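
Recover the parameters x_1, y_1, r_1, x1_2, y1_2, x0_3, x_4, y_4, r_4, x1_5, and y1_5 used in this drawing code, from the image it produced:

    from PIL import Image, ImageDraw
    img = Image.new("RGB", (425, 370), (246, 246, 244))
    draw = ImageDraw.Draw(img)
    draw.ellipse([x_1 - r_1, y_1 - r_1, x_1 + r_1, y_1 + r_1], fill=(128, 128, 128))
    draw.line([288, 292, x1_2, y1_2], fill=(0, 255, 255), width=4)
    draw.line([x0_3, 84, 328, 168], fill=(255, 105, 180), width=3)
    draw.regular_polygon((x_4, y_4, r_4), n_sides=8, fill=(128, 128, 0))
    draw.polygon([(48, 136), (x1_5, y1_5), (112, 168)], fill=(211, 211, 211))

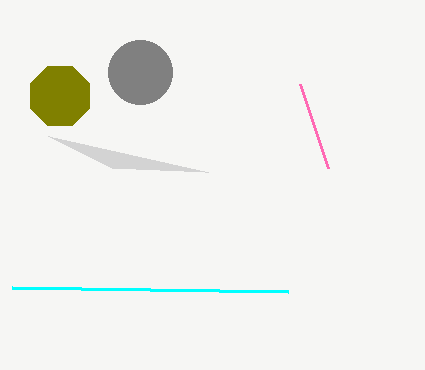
x_1 = 140, y_1 = 72, r_1 = 32, x1_2 = 12, y1_2 = 288, x0_3 = 300, x_4 = 60, y_4 = 96, r_4 = 32, x1_5 = 208, y1_5 = 172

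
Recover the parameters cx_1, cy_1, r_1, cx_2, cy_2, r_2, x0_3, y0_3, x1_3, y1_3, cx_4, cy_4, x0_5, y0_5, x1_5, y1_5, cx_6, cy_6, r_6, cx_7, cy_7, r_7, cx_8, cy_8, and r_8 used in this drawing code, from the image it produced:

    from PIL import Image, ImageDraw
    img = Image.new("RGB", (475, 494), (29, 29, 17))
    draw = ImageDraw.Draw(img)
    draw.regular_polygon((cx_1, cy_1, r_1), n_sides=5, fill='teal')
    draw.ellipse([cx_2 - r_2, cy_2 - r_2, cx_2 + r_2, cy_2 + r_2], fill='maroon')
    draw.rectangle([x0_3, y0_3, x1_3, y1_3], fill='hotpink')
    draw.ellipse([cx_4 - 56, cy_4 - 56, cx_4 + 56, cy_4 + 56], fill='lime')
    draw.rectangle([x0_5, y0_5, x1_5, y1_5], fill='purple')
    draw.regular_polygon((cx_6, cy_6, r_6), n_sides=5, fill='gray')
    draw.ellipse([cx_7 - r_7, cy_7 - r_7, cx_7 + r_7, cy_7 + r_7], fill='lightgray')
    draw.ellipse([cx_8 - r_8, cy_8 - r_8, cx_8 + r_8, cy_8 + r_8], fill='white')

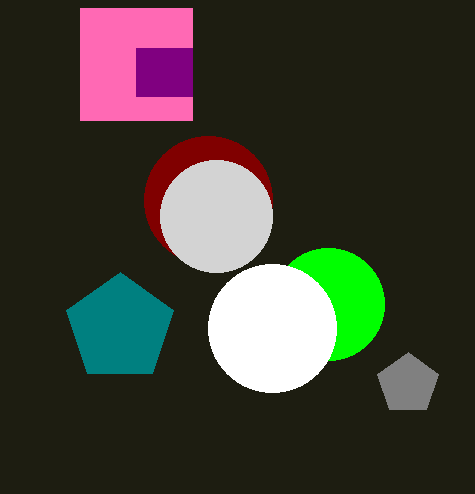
cx_1 = 120, cy_1 = 328, r_1 = 56, cx_2 = 208, cy_2 = 200, r_2 = 64, x0_3 = 80, y0_3 = 8, x1_3 = 192, y1_3 = 120, cx_4 = 328, cy_4 = 304, x0_5 = 136, y0_5 = 48, x1_5 = 192, y1_5 = 96, cx_6 = 408, cy_6 = 384, r_6 = 32, cx_7 = 216, cy_7 = 216, r_7 = 56, cx_8 = 272, cy_8 = 328, r_8 = 64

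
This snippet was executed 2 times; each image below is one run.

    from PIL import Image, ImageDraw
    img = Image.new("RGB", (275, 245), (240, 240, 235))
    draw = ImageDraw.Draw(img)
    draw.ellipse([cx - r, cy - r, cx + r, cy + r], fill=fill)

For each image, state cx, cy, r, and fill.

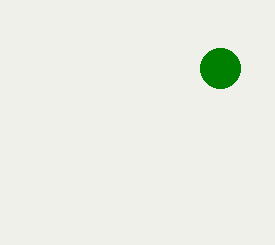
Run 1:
cx = 220; cy = 68; r = 20; fill = 'green'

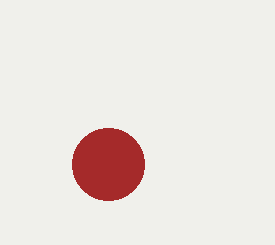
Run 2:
cx = 108, cy = 164, r = 36, fill = 'brown'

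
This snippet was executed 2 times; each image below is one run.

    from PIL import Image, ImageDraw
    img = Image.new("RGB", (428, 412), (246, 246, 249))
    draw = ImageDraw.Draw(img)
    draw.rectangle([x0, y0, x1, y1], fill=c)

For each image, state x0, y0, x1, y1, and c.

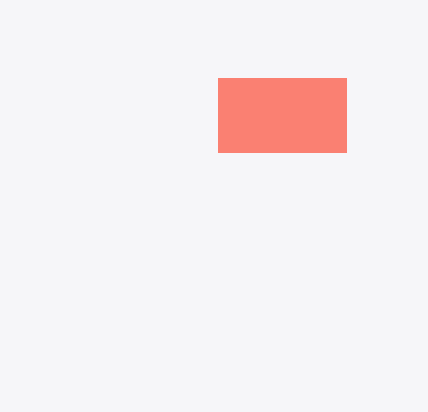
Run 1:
x0 = 218
y0 = 78
x1 = 346
y1 = 152
c = 'salmon'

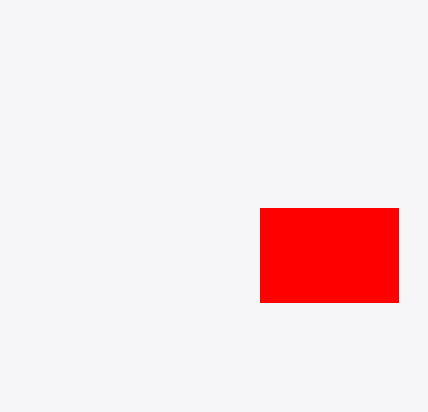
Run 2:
x0 = 260; y0 = 208; x1 = 398; y1 = 302; c = 'red'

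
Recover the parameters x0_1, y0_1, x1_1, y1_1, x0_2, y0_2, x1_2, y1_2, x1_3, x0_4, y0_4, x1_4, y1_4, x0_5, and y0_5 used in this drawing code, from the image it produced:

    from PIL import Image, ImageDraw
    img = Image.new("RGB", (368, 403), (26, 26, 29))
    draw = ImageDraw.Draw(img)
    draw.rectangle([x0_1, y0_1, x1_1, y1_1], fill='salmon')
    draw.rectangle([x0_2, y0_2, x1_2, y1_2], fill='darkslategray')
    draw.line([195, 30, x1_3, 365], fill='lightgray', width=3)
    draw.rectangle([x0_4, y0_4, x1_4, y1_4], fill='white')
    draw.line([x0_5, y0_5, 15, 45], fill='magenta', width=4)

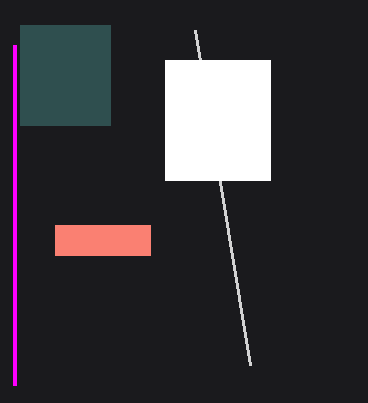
x0_1 = 55
y0_1 = 225
x1_1 = 150
y1_1 = 255
x0_2 = 20
y0_2 = 25
x1_2 = 110
y1_2 = 125
x1_3 = 250
x0_4 = 165
y0_4 = 60
x1_4 = 270
y1_4 = 180
x0_5 = 15
y0_5 = 385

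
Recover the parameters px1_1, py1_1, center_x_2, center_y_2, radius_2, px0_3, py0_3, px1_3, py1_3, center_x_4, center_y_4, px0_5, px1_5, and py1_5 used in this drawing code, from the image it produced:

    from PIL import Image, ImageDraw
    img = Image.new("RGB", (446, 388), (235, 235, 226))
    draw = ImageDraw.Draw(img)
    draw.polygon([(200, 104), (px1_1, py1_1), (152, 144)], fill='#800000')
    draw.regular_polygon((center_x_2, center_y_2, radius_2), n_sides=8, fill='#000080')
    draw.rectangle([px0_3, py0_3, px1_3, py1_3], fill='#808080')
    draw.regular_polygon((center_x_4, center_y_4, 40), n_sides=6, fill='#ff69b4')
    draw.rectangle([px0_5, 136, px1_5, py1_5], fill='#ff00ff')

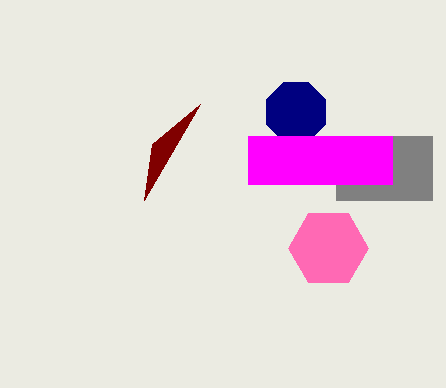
px1_1 = 144, py1_1 = 200, center_x_2 = 296, center_y_2 = 112, radius_2 = 32, px0_3 = 336, py0_3 = 136, px1_3 = 432, py1_3 = 200, center_x_4 = 328, center_y_4 = 248, px0_5 = 248, px1_5 = 392, py1_5 = 184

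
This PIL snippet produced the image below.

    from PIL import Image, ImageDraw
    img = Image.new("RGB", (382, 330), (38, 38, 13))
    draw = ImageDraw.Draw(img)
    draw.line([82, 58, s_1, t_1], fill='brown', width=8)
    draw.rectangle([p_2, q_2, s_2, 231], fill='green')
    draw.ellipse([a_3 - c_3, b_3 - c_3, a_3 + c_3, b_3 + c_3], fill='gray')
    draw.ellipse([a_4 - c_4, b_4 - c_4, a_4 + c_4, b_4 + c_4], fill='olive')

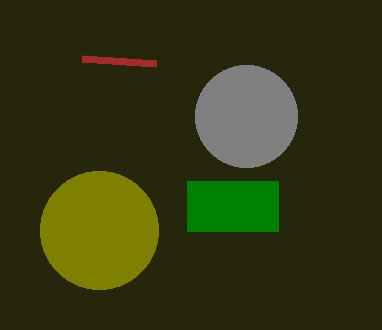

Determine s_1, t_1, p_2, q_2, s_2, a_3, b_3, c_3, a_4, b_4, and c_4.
s_1 = 156; t_1 = 63; p_2 = 187; q_2 = 181; s_2 = 278; a_3 = 246; b_3 = 116; c_3 = 51; a_4 = 99; b_4 = 230; c_4 = 59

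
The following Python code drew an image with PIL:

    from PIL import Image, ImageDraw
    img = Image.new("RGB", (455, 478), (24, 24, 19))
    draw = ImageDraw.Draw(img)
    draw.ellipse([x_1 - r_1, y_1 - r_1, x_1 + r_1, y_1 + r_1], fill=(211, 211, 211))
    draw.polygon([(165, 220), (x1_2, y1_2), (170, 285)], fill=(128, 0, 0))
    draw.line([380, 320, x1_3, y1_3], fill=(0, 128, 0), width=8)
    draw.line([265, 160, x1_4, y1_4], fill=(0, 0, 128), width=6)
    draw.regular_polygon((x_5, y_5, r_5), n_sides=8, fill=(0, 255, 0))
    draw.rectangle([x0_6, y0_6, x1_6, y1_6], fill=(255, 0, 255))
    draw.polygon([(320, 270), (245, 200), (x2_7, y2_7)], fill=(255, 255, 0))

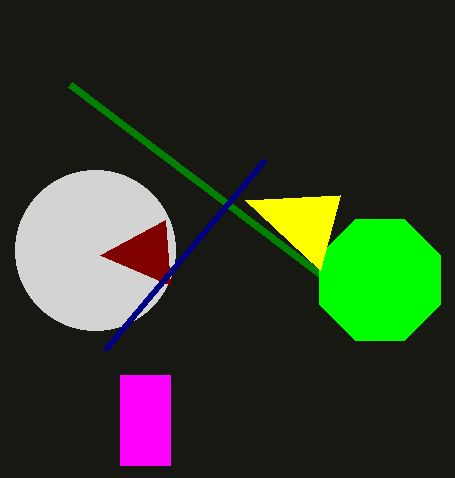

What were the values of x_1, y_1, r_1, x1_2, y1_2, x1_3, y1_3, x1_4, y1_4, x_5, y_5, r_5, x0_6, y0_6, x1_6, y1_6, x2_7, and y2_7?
x_1 = 95; y_1 = 250; r_1 = 80; x1_2 = 100; y1_2 = 255; x1_3 = 70; y1_3 = 85; x1_4 = 105; y1_4 = 350; x_5 = 380; y_5 = 280; r_5 = 65; x0_6 = 120; y0_6 = 375; x1_6 = 170; y1_6 = 465; x2_7 = 340; y2_7 = 195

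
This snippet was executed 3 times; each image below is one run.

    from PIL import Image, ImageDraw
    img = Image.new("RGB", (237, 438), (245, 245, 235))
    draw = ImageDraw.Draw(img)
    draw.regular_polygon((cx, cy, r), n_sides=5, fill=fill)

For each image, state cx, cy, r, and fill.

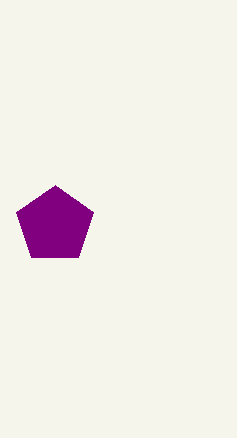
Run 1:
cx = 55
cy = 225
r = 40
fill = 'purple'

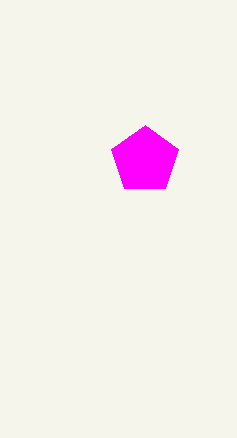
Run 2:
cx = 145, cy = 160, r = 35, fill = 'magenta'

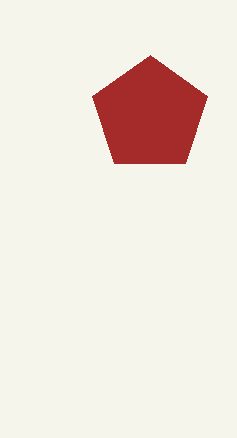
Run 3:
cx = 150
cy = 115
r = 60
fill = 'brown'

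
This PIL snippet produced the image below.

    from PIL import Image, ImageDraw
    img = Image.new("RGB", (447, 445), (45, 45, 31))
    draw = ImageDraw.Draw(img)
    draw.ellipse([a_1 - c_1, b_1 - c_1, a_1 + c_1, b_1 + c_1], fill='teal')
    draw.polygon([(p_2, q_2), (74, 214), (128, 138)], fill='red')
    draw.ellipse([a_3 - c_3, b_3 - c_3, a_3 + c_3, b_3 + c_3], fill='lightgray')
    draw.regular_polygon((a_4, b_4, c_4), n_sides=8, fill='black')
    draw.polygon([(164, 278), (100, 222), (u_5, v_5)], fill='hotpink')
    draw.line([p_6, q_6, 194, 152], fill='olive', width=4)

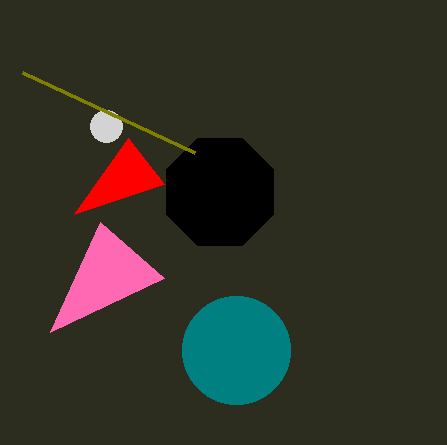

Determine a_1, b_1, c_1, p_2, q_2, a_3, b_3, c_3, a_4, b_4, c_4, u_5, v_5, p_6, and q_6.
a_1 = 236; b_1 = 350; c_1 = 54; p_2 = 164; q_2 = 184; a_3 = 106; b_3 = 126; c_3 = 16; a_4 = 220; b_4 = 192; c_4 = 58; u_5 = 50; v_5 = 332; p_6 = 22; q_6 = 72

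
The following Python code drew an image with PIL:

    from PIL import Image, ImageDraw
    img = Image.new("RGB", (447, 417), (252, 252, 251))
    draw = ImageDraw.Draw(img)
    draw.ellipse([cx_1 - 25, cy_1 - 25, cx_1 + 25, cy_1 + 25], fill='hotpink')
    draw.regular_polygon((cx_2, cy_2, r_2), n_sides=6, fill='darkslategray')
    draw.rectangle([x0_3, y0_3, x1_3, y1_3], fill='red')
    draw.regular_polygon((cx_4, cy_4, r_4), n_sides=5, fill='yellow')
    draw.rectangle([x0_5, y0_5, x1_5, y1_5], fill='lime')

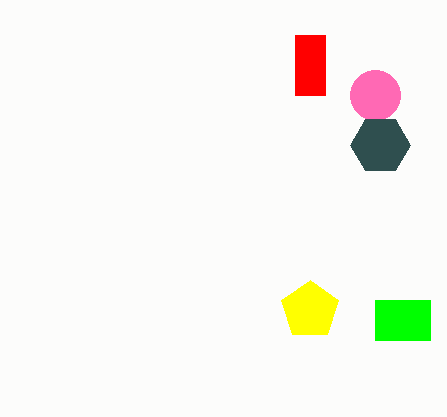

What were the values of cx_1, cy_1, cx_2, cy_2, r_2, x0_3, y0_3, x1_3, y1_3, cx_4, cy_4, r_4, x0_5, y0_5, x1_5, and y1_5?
cx_1 = 375; cy_1 = 95; cx_2 = 380; cy_2 = 145; r_2 = 30; x0_3 = 295; y0_3 = 35; x1_3 = 325; y1_3 = 95; cx_4 = 310; cy_4 = 310; r_4 = 30; x0_5 = 375; y0_5 = 300; x1_5 = 430; y1_5 = 340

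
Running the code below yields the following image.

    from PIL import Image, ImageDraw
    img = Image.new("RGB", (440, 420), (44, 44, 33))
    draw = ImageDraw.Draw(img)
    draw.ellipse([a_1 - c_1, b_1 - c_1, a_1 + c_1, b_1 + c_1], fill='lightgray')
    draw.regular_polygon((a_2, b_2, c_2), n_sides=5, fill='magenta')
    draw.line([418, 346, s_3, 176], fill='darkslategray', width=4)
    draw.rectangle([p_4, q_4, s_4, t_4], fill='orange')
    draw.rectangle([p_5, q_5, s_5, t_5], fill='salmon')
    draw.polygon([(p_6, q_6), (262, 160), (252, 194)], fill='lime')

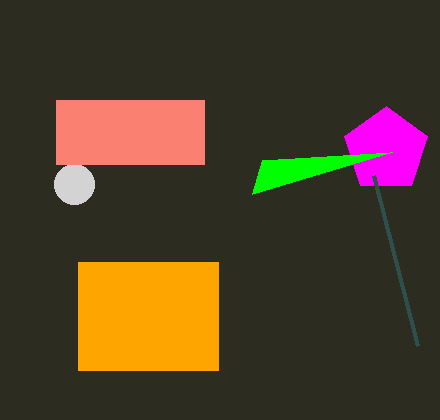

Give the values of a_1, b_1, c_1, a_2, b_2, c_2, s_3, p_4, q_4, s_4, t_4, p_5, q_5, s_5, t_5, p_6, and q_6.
a_1 = 74; b_1 = 184; c_1 = 20; a_2 = 386; b_2 = 150; c_2 = 44; s_3 = 374; p_4 = 78; q_4 = 262; s_4 = 218; t_4 = 370; p_5 = 56; q_5 = 100; s_5 = 204; t_5 = 164; p_6 = 392; q_6 = 152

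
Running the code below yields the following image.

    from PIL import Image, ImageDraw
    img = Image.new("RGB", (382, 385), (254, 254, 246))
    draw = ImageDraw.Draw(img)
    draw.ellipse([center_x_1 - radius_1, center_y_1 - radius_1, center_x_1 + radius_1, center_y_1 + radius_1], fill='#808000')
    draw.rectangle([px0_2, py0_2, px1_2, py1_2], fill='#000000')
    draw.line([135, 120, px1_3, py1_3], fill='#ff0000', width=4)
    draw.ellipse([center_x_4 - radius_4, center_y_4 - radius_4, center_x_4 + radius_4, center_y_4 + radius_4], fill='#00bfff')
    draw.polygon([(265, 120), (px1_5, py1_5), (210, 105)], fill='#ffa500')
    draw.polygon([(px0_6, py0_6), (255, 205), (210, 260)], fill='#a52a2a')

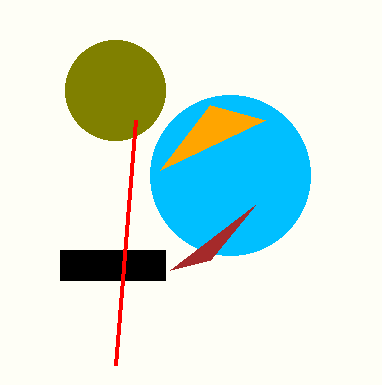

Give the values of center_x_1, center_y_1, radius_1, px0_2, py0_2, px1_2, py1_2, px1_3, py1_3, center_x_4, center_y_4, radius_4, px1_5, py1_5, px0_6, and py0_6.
center_x_1 = 115
center_y_1 = 90
radius_1 = 50
px0_2 = 60
py0_2 = 250
px1_2 = 165
py1_2 = 280
px1_3 = 115
py1_3 = 365
center_x_4 = 230
center_y_4 = 175
radius_4 = 80
px1_5 = 160
py1_5 = 170
px0_6 = 170
py0_6 = 270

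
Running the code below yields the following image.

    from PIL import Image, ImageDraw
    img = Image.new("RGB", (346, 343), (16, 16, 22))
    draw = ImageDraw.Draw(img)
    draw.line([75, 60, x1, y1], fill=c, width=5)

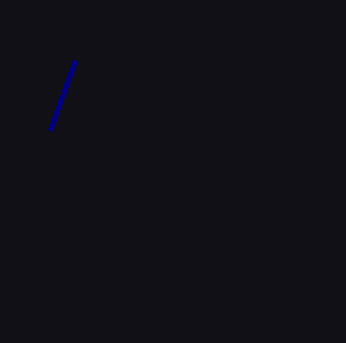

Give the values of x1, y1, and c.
x1 = 50; y1 = 130; c = 'navy'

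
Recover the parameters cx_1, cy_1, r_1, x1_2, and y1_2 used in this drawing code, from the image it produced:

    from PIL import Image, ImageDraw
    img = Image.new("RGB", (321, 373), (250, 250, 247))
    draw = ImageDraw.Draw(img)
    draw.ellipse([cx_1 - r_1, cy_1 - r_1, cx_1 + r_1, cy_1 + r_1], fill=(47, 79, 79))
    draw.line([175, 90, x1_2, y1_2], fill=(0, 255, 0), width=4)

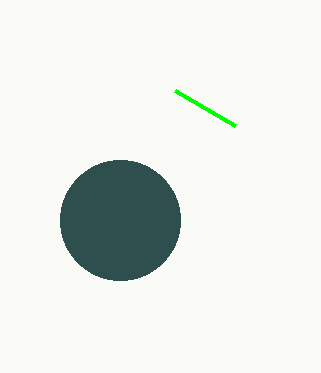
cx_1 = 120, cy_1 = 220, r_1 = 60, x1_2 = 235, y1_2 = 125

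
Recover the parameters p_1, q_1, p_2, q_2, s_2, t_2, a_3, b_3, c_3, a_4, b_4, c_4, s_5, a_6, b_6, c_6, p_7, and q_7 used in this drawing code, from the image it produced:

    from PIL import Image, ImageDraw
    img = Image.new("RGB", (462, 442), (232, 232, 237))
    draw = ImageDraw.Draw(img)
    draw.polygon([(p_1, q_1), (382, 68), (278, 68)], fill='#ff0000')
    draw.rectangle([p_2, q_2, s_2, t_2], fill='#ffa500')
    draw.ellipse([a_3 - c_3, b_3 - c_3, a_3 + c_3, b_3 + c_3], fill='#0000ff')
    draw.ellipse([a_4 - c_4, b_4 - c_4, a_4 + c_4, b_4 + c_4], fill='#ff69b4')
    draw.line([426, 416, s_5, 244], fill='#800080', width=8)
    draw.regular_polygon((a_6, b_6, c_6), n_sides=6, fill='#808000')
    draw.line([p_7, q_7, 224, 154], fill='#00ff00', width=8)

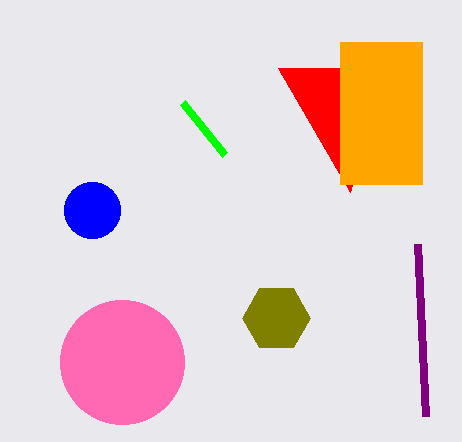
p_1 = 350; q_1 = 192; p_2 = 340; q_2 = 42; s_2 = 422; t_2 = 184; a_3 = 92; b_3 = 210; c_3 = 28; a_4 = 122; b_4 = 362; c_4 = 62; s_5 = 418; a_6 = 276; b_6 = 318; c_6 = 34; p_7 = 182; q_7 = 102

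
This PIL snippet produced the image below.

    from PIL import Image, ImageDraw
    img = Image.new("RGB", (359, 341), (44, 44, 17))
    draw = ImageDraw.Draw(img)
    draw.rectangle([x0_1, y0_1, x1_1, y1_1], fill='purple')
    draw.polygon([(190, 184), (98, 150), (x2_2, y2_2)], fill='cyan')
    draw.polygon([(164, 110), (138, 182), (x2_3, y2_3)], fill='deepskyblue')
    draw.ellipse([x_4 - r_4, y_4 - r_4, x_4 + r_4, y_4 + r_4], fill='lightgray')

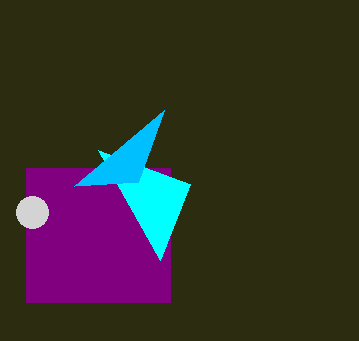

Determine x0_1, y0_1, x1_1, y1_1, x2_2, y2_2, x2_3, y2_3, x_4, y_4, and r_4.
x0_1 = 26, y0_1 = 168, x1_1 = 170, y1_1 = 302, x2_2 = 160, y2_2 = 260, x2_3 = 74, y2_3 = 186, x_4 = 32, y_4 = 212, r_4 = 16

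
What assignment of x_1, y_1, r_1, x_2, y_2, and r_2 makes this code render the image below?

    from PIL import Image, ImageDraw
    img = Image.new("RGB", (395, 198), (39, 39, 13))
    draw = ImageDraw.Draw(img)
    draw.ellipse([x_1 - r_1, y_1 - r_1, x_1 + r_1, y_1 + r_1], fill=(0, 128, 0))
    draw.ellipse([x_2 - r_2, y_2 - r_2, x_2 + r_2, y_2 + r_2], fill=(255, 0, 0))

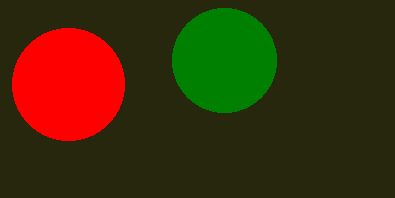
x_1 = 224, y_1 = 60, r_1 = 52, x_2 = 68, y_2 = 84, r_2 = 56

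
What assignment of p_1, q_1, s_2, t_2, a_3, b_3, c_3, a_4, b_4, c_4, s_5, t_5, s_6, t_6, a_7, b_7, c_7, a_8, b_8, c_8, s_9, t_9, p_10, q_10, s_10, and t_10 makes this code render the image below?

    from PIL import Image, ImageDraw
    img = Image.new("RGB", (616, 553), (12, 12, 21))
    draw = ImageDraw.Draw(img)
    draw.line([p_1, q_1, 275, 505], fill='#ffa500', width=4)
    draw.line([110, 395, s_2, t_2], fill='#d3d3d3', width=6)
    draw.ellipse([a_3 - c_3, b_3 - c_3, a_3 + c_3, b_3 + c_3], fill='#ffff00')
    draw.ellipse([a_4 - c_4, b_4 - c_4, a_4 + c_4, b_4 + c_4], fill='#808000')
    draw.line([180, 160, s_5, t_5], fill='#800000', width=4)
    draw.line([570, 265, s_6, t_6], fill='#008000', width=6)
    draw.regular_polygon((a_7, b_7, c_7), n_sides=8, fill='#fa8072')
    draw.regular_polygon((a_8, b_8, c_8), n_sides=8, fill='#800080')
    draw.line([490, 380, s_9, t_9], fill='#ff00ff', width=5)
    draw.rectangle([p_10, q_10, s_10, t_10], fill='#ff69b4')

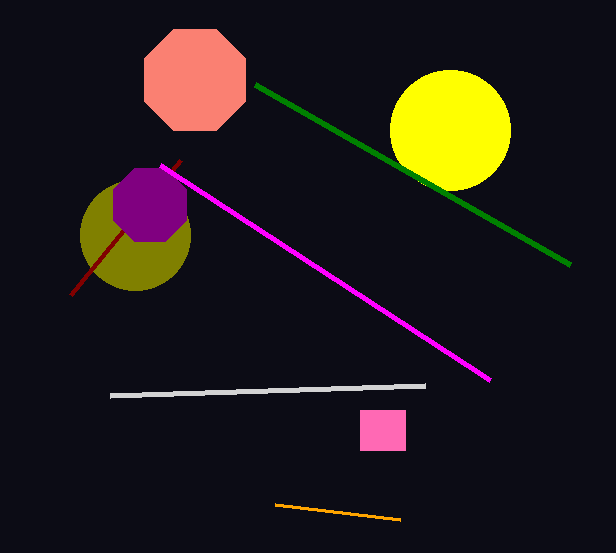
p_1 = 400; q_1 = 520; s_2 = 425; t_2 = 385; a_3 = 450; b_3 = 130; c_3 = 60; a_4 = 135; b_4 = 235; c_4 = 55; s_5 = 70; t_5 = 295; s_6 = 255; t_6 = 85; a_7 = 195; b_7 = 80; c_7 = 55; a_8 = 150; b_8 = 205; c_8 = 40; s_9 = 160; t_9 = 165; p_10 = 360; q_10 = 410; s_10 = 405; t_10 = 450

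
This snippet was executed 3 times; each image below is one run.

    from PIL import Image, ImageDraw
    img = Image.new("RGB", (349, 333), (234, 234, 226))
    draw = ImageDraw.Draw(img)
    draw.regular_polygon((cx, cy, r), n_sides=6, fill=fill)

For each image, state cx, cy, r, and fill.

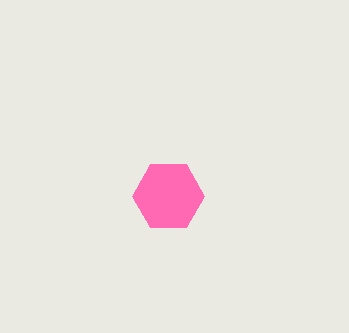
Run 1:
cx = 168
cy = 196
r = 36
fill = 'hotpink'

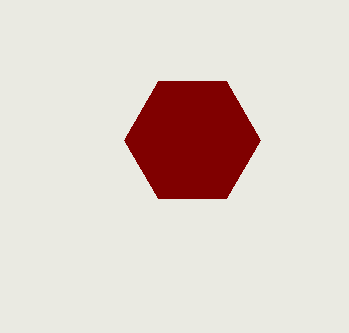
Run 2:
cx = 192
cy = 140
r = 68
fill = 'maroon'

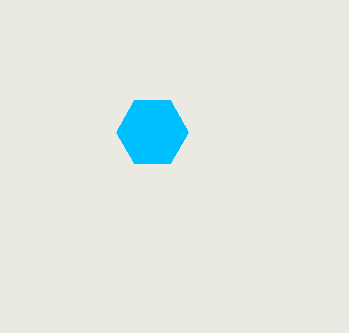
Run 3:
cx = 152, cy = 132, r = 36, fill = 'deepskyblue'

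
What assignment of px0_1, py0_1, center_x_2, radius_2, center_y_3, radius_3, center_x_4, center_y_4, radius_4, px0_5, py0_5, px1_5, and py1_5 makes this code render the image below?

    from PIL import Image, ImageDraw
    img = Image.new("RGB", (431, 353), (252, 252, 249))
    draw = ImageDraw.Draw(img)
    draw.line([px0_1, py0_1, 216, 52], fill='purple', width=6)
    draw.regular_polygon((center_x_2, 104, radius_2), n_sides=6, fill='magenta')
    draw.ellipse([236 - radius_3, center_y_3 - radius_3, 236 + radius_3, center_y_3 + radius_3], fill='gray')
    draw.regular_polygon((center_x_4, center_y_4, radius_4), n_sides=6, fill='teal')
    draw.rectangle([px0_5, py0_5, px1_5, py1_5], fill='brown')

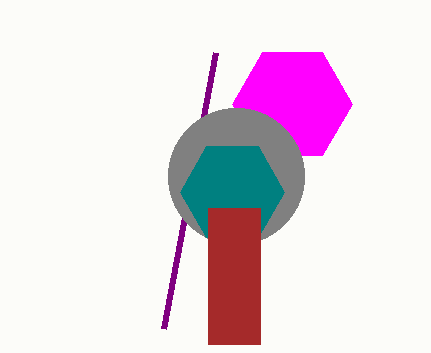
px0_1 = 164, py0_1 = 328, center_x_2 = 292, radius_2 = 60, center_y_3 = 176, radius_3 = 68, center_x_4 = 232, center_y_4 = 192, radius_4 = 52, px0_5 = 208, py0_5 = 208, px1_5 = 260, py1_5 = 344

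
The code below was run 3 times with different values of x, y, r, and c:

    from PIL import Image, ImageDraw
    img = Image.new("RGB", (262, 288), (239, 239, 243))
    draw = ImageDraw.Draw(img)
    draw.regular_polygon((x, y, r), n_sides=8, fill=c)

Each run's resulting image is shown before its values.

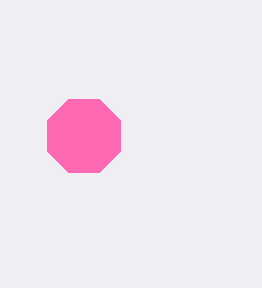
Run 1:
x = 84
y = 136
r = 40
c = 'hotpink'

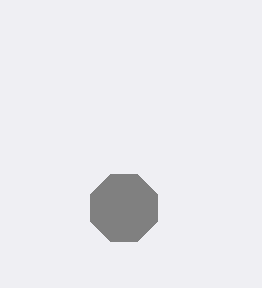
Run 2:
x = 124; y = 208; r = 36; c = 'gray'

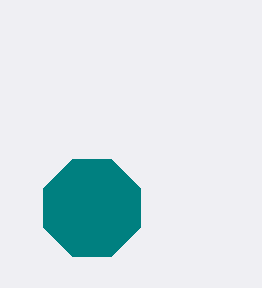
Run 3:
x = 92
y = 208
r = 52
c = 'teal'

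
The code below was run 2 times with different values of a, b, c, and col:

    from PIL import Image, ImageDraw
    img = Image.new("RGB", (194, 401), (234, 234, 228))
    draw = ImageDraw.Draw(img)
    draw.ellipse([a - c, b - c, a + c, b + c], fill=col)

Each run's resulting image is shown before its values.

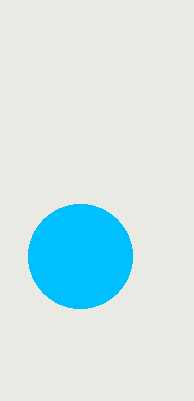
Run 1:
a = 80; b = 256; c = 52; col = 'deepskyblue'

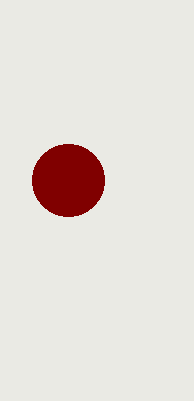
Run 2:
a = 68, b = 180, c = 36, col = 'maroon'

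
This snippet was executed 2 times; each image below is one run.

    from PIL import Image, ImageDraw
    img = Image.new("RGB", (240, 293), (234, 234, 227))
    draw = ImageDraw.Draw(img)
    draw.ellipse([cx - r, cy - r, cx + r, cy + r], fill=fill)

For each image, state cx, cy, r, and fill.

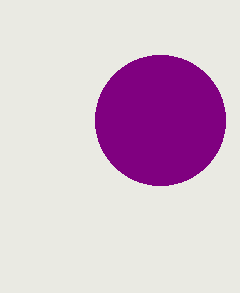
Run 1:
cx = 160; cy = 120; r = 65; fill = 'purple'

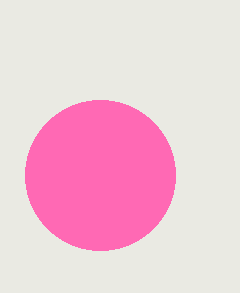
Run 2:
cx = 100; cy = 175; r = 75; fill = 'hotpink'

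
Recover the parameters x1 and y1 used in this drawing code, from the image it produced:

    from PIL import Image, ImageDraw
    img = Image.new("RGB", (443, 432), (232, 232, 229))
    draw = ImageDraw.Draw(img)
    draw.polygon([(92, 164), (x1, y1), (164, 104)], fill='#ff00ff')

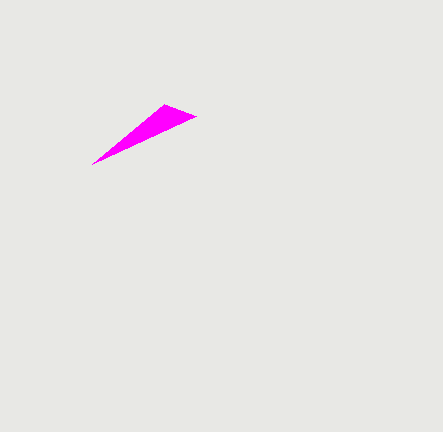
x1 = 196; y1 = 116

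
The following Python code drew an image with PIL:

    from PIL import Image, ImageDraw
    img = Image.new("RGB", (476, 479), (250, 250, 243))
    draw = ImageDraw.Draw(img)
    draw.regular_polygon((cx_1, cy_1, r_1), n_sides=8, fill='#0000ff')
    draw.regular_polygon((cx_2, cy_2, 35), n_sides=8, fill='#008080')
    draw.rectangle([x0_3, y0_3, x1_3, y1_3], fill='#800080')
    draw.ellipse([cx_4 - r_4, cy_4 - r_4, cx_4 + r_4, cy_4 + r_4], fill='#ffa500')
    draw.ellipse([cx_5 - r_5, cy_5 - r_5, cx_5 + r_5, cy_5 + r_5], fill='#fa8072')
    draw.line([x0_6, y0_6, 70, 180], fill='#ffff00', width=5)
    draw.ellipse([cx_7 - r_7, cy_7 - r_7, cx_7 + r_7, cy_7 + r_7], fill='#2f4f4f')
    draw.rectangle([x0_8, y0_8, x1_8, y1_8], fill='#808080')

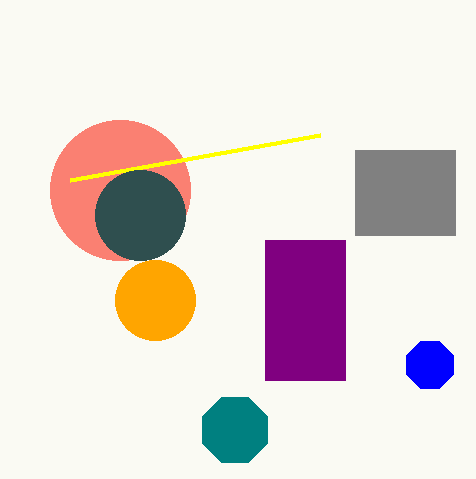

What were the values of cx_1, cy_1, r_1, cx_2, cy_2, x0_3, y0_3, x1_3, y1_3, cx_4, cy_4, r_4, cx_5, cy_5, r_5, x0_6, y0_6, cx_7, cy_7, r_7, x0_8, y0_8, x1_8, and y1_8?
cx_1 = 430; cy_1 = 365; r_1 = 25; cx_2 = 235; cy_2 = 430; x0_3 = 265; y0_3 = 240; x1_3 = 345; y1_3 = 380; cx_4 = 155; cy_4 = 300; r_4 = 40; cx_5 = 120; cy_5 = 190; r_5 = 70; x0_6 = 320; y0_6 = 135; cx_7 = 140; cy_7 = 215; r_7 = 45; x0_8 = 355; y0_8 = 150; x1_8 = 455; y1_8 = 235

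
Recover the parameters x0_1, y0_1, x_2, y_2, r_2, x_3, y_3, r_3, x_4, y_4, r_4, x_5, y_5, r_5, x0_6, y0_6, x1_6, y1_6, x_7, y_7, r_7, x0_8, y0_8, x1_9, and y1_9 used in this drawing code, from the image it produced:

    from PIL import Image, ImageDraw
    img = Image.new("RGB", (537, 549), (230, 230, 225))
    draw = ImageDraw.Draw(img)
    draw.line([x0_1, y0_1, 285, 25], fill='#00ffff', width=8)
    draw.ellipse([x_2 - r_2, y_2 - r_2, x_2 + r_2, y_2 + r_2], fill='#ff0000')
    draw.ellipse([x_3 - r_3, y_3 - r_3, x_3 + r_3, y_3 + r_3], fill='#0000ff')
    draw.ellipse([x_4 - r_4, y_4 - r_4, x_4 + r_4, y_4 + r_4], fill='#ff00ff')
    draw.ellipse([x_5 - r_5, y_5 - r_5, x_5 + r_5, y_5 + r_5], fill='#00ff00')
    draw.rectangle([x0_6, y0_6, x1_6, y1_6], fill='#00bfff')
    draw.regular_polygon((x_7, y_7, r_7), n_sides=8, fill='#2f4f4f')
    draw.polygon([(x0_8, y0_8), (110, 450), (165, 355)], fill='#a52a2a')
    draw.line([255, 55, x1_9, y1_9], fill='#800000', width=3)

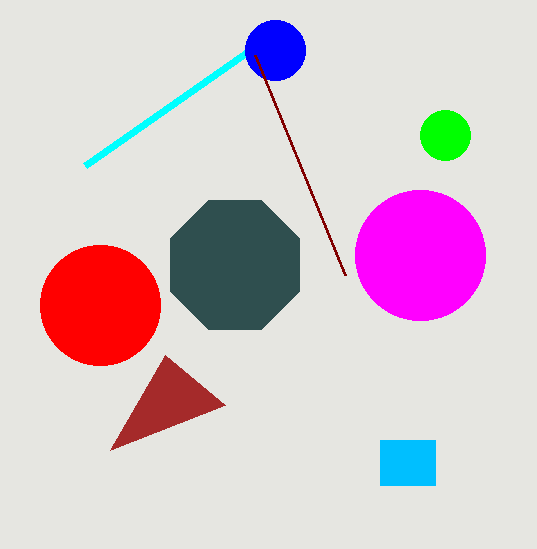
x0_1 = 85; y0_1 = 165; x_2 = 100; y_2 = 305; r_2 = 60; x_3 = 275; y_3 = 50; r_3 = 30; x_4 = 420; y_4 = 255; r_4 = 65; x_5 = 445; y_5 = 135; r_5 = 25; x0_6 = 380; y0_6 = 440; x1_6 = 435; y1_6 = 485; x_7 = 235; y_7 = 265; r_7 = 70; x0_8 = 225; y0_8 = 405; x1_9 = 345; y1_9 = 275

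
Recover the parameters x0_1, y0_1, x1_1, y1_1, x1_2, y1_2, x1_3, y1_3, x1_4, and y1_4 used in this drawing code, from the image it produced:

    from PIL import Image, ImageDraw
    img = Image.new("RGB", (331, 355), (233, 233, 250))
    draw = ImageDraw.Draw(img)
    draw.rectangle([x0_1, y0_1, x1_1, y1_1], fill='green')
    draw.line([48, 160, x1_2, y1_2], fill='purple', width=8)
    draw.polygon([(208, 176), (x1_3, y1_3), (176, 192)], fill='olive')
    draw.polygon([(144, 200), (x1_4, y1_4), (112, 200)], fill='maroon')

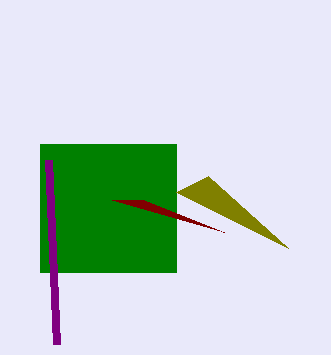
x0_1 = 40, y0_1 = 144, x1_1 = 176, y1_1 = 272, x1_2 = 56, y1_2 = 344, x1_3 = 288, y1_3 = 248, x1_4 = 224, y1_4 = 232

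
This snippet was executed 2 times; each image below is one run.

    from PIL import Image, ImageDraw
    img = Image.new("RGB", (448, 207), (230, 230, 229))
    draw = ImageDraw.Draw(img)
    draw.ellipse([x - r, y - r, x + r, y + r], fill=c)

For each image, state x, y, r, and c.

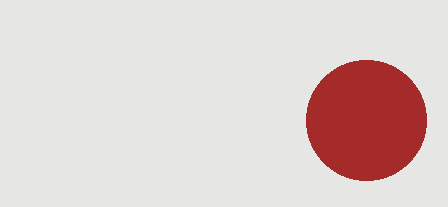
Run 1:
x = 366, y = 120, r = 60, c = 'brown'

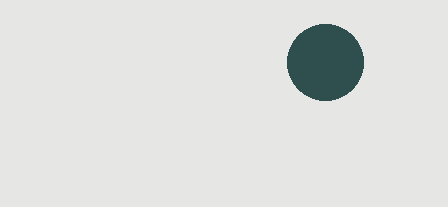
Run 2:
x = 325; y = 62; r = 38; c = 'darkslategray'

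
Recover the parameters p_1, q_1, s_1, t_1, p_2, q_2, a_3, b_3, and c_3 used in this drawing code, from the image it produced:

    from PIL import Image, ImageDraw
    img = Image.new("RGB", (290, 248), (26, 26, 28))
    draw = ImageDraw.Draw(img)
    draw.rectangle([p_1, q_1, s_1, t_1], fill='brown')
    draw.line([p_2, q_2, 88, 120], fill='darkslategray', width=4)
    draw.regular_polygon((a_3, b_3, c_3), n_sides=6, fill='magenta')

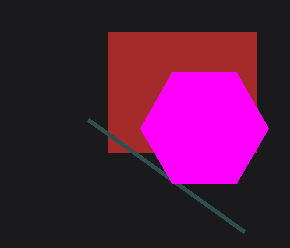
p_1 = 108, q_1 = 32, s_1 = 256, t_1 = 152, p_2 = 244, q_2 = 232, a_3 = 204, b_3 = 128, c_3 = 64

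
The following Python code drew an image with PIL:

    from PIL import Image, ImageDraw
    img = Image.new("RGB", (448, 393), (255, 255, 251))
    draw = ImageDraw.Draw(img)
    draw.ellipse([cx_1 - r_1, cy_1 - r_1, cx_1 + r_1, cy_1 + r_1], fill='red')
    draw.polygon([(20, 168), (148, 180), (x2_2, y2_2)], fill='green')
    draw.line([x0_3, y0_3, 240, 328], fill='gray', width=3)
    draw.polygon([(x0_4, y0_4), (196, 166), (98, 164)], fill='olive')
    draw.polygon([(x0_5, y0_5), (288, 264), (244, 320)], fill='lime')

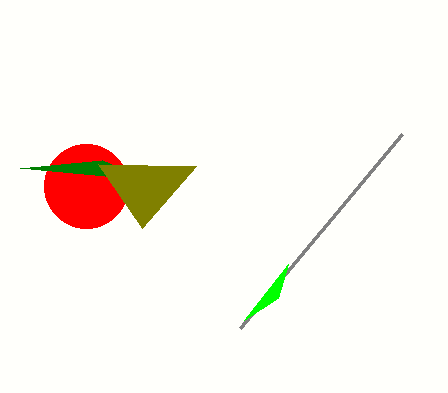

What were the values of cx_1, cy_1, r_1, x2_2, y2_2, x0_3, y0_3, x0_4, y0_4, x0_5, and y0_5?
cx_1 = 86, cy_1 = 186, r_1 = 42, x2_2 = 102, y2_2 = 160, x0_3 = 402, y0_3 = 134, x0_4 = 142, y0_4 = 228, x0_5 = 278, y0_5 = 298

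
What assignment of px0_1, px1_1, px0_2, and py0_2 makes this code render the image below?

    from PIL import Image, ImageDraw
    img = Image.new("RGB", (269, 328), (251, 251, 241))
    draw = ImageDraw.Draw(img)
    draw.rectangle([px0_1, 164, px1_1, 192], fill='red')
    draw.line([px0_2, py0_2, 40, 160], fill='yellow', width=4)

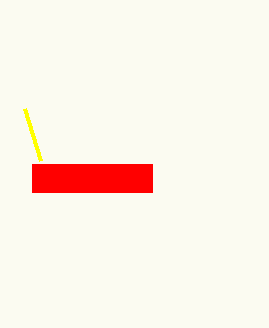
px0_1 = 32; px1_1 = 152; px0_2 = 24; py0_2 = 108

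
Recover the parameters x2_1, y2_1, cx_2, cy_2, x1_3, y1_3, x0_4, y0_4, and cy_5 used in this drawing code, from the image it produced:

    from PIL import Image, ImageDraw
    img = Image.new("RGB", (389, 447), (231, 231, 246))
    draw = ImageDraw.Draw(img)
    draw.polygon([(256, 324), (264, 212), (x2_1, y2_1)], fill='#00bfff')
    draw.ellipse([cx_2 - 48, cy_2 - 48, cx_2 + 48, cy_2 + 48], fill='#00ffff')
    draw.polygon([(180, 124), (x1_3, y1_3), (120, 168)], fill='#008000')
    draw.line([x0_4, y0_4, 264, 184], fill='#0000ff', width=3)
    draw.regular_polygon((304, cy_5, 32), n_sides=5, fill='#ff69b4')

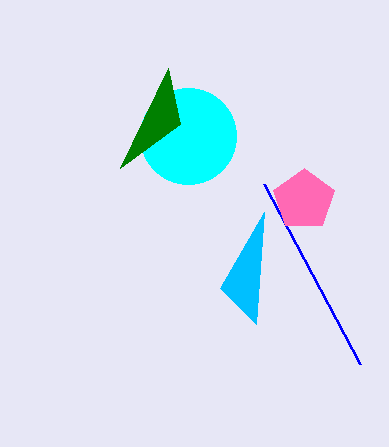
x2_1 = 220, y2_1 = 288, cx_2 = 188, cy_2 = 136, x1_3 = 168, y1_3 = 68, x0_4 = 360, y0_4 = 364, cy_5 = 200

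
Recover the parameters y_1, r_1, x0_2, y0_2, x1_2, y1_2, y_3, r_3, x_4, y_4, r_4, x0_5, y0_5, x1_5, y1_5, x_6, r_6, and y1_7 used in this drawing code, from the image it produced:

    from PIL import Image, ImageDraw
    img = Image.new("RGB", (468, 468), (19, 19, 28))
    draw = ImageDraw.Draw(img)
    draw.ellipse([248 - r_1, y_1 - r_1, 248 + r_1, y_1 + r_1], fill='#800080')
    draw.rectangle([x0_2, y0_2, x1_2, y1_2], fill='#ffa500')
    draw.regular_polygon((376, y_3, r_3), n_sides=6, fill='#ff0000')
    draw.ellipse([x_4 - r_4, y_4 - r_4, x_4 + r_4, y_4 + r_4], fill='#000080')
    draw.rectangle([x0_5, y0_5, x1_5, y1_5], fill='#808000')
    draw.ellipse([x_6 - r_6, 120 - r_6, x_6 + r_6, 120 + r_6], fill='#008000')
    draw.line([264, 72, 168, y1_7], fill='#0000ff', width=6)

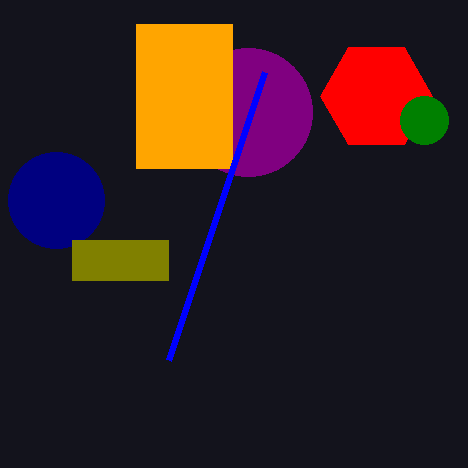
y_1 = 112
r_1 = 64
x0_2 = 136
y0_2 = 24
x1_2 = 232
y1_2 = 168
y_3 = 96
r_3 = 56
x_4 = 56
y_4 = 200
r_4 = 48
x0_5 = 72
y0_5 = 240
x1_5 = 168
y1_5 = 280
x_6 = 424
r_6 = 24
y1_7 = 360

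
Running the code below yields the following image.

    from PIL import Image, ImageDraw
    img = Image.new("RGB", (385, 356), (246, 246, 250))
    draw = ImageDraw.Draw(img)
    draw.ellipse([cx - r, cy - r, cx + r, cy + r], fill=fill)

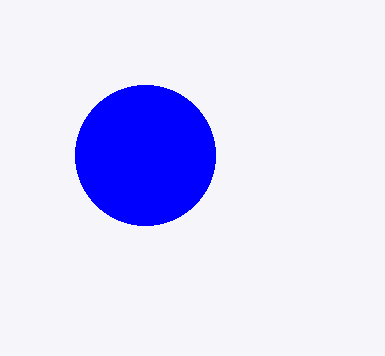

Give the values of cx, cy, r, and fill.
cx = 145; cy = 155; r = 70; fill = 'blue'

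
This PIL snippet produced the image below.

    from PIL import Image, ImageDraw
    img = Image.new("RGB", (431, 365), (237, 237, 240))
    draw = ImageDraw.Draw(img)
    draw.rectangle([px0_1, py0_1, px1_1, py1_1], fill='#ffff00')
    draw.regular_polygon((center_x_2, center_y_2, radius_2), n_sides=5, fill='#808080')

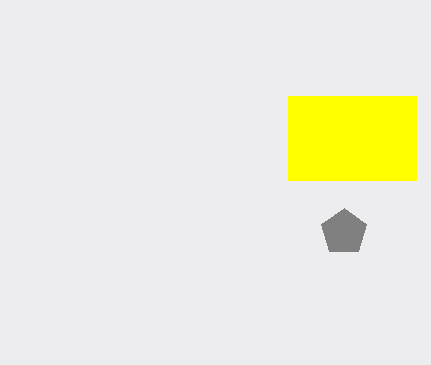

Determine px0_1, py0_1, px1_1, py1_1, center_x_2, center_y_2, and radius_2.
px0_1 = 288, py0_1 = 96, px1_1 = 416, py1_1 = 180, center_x_2 = 344, center_y_2 = 232, radius_2 = 24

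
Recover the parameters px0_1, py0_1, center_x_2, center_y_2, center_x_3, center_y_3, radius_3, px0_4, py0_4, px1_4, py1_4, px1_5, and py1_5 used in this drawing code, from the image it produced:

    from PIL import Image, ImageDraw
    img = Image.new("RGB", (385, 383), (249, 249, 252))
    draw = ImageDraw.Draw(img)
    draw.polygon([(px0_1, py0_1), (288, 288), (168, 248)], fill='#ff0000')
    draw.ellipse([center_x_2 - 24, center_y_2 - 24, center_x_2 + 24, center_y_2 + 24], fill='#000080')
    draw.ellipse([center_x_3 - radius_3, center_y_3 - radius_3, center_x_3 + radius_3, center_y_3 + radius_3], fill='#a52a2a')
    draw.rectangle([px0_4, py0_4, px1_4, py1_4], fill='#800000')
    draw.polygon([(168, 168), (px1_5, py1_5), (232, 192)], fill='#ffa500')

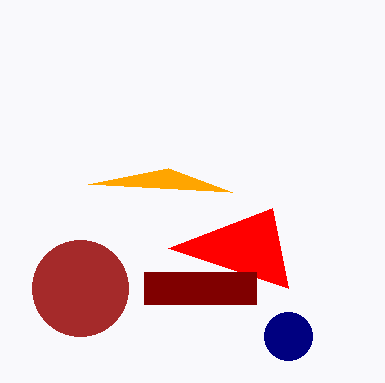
px0_1 = 272; py0_1 = 208; center_x_2 = 288; center_y_2 = 336; center_x_3 = 80; center_y_3 = 288; radius_3 = 48; px0_4 = 144; py0_4 = 272; px1_4 = 256; py1_4 = 304; px1_5 = 88; py1_5 = 184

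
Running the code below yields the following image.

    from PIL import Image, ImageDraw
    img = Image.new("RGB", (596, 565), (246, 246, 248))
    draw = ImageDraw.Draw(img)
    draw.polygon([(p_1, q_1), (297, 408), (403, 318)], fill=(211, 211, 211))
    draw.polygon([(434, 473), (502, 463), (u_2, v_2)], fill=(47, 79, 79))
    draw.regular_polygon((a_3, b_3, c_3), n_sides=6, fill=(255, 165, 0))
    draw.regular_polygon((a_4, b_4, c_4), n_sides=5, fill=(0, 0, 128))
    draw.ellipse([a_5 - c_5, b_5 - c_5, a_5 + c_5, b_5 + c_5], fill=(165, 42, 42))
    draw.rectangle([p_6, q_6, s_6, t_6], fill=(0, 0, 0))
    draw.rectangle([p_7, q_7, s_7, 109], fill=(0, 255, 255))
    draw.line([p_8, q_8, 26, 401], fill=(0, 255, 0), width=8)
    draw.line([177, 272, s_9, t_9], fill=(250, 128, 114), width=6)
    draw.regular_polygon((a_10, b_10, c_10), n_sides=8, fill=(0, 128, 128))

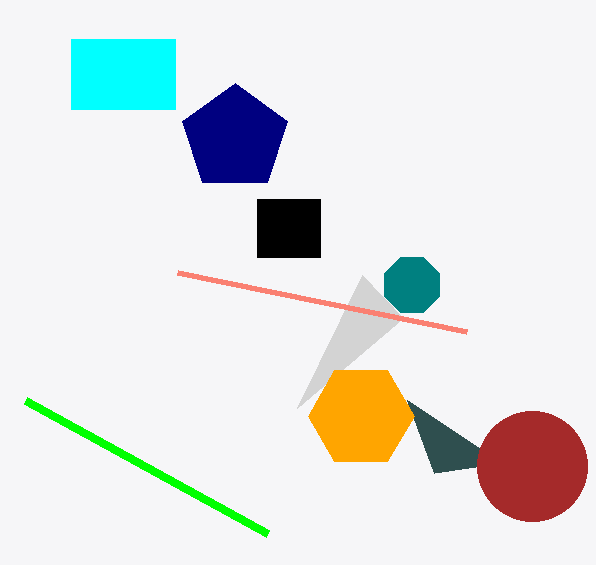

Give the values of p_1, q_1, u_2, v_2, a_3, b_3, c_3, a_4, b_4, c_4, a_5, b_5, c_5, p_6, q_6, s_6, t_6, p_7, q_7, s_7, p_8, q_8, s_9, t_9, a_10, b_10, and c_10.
p_1 = 362, q_1 = 275, u_2 = 407, v_2 = 400, a_3 = 361, b_3 = 416, c_3 = 53, a_4 = 235, b_4 = 138, c_4 = 55, a_5 = 532, b_5 = 466, c_5 = 55, p_6 = 257, q_6 = 199, s_6 = 320, t_6 = 257, p_7 = 71, q_7 = 39, s_7 = 175, p_8 = 268, q_8 = 534, s_9 = 466, t_9 = 331, a_10 = 412, b_10 = 285, c_10 = 30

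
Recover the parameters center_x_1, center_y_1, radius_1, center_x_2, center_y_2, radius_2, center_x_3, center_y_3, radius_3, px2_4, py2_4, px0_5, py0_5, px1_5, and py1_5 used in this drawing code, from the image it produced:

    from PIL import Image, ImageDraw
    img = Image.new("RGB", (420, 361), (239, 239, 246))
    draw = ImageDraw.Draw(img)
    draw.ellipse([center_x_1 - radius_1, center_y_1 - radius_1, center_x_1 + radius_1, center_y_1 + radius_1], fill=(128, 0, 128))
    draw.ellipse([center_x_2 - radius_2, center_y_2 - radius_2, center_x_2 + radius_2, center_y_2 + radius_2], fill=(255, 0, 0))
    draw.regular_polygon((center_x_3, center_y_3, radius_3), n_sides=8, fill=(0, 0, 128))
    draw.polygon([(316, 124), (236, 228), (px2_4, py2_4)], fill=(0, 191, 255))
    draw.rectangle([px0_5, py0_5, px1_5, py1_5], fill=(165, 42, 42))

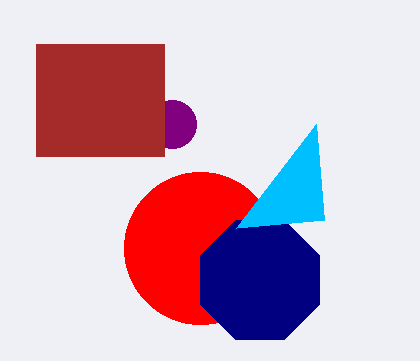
center_x_1 = 172; center_y_1 = 124; radius_1 = 24; center_x_2 = 200; center_y_2 = 248; radius_2 = 76; center_x_3 = 260; center_y_3 = 280; radius_3 = 64; px2_4 = 324; py2_4 = 220; px0_5 = 36; py0_5 = 44; px1_5 = 164; py1_5 = 156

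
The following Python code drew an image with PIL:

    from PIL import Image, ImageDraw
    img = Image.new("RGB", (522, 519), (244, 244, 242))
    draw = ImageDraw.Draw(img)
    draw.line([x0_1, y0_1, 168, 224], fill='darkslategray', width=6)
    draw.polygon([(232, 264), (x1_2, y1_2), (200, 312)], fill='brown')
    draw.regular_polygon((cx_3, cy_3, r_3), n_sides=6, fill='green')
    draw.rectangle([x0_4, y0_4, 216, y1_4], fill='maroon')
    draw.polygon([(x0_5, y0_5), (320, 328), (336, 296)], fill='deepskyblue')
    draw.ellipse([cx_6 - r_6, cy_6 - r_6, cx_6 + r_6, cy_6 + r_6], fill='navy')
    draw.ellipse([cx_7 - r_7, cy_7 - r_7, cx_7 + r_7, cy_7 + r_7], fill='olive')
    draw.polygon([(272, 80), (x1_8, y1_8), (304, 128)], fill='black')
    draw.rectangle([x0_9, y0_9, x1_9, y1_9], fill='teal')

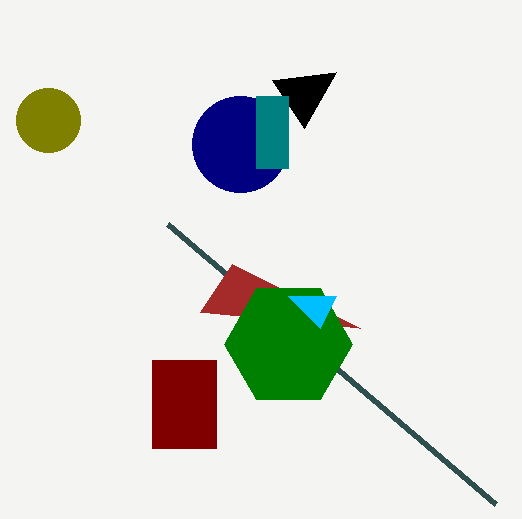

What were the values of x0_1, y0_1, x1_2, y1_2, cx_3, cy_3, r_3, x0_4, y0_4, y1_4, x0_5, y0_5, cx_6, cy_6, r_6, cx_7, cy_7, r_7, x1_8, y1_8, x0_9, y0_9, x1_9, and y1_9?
x0_1 = 496; y0_1 = 504; x1_2 = 360; y1_2 = 328; cx_3 = 288; cy_3 = 344; r_3 = 64; x0_4 = 152; y0_4 = 360; y1_4 = 448; x0_5 = 288; y0_5 = 296; cx_6 = 240; cy_6 = 144; r_6 = 48; cx_7 = 48; cy_7 = 120; r_7 = 32; x1_8 = 336; y1_8 = 72; x0_9 = 256; y0_9 = 96; x1_9 = 288; y1_9 = 168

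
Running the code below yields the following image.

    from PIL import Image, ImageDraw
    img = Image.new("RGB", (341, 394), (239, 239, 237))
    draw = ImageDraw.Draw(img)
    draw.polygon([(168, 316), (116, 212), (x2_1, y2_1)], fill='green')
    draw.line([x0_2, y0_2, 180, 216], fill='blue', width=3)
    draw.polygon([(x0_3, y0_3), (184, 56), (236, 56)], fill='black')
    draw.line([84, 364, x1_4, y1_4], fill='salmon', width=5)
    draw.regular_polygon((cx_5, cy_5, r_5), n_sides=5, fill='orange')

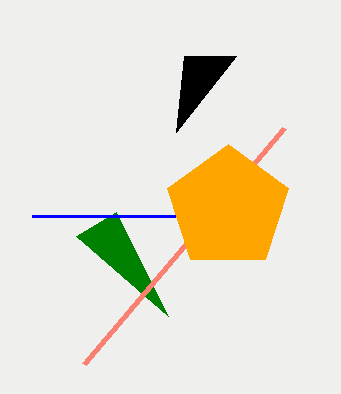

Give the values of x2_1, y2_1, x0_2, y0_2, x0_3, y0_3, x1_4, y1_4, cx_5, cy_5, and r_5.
x2_1 = 76; y2_1 = 236; x0_2 = 32; y0_2 = 216; x0_3 = 176; y0_3 = 132; x1_4 = 284; y1_4 = 128; cx_5 = 228; cy_5 = 208; r_5 = 64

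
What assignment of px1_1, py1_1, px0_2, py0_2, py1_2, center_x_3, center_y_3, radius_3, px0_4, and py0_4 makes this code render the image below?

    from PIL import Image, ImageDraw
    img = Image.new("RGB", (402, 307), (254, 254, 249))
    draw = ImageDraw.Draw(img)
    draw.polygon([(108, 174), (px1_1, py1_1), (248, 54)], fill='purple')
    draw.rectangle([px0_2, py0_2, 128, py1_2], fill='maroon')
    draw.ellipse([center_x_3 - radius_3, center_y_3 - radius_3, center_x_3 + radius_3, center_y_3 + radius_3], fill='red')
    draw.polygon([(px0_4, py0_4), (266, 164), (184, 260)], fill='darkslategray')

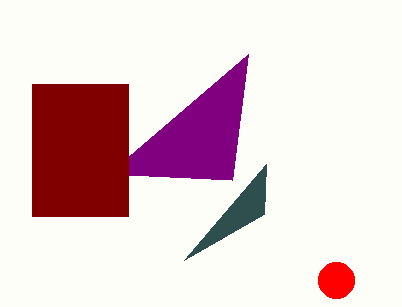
px1_1 = 232, py1_1 = 180, px0_2 = 32, py0_2 = 84, py1_2 = 216, center_x_3 = 336, center_y_3 = 280, radius_3 = 18, px0_4 = 264, py0_4 = 214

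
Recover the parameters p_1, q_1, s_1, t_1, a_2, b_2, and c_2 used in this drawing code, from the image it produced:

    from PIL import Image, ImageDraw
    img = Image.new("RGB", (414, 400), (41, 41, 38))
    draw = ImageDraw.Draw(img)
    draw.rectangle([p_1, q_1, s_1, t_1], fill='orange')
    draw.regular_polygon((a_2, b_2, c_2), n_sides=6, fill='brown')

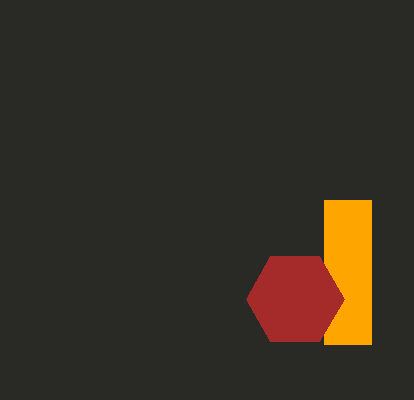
p_1 = 324; q_1 = 200; s_1 = 371; t_1 = 344; a_2 = 295; b_2 = 299; c_2 = 49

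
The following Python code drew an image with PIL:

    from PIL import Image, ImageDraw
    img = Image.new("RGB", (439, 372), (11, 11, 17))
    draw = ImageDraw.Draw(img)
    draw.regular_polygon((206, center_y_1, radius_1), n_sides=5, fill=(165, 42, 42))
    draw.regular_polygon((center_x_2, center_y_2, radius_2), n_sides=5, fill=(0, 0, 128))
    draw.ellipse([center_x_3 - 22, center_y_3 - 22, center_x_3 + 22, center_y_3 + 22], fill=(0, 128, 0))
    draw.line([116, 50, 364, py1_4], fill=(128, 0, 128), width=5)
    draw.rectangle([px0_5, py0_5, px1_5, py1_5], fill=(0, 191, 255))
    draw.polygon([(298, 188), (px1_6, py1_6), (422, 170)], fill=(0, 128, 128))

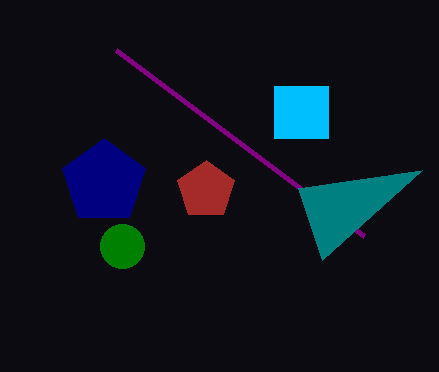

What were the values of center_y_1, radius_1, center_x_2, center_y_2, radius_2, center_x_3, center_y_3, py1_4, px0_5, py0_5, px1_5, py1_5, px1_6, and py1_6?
center_y_1 = 190; radius_1 = 30; center_x_2 = 104; center_y_2 = 182; radius_2 = 44; center_x_3 = 122; center_y_3 = 246; py1_4 = 236; px0_5 = 274; py0_5 = 86; px1_5 = 328; py1_5 = 138; px1_6 = 322; py1_6 = 260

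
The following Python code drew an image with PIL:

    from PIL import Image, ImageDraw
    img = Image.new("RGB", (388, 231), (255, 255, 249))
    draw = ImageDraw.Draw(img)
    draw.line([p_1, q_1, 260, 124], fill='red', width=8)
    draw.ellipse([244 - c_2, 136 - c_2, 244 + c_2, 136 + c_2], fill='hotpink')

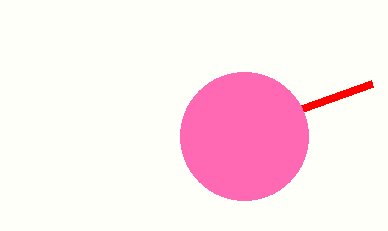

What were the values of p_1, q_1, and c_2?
p_1 = 372, q_1 = 84, c_2 = 64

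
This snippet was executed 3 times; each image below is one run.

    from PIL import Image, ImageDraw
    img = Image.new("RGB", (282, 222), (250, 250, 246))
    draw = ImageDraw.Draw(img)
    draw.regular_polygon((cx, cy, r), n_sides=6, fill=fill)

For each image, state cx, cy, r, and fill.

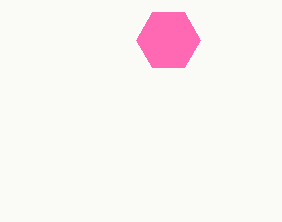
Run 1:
cx = 168; cy = 40; r = 32; fill = 'hotpink'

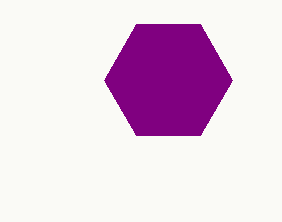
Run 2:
cx = 168; cy = 80; r = 64; fill = 'purple'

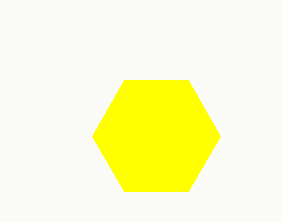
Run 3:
cx = 156; cy = 136; r = 64; fill = 'yellow'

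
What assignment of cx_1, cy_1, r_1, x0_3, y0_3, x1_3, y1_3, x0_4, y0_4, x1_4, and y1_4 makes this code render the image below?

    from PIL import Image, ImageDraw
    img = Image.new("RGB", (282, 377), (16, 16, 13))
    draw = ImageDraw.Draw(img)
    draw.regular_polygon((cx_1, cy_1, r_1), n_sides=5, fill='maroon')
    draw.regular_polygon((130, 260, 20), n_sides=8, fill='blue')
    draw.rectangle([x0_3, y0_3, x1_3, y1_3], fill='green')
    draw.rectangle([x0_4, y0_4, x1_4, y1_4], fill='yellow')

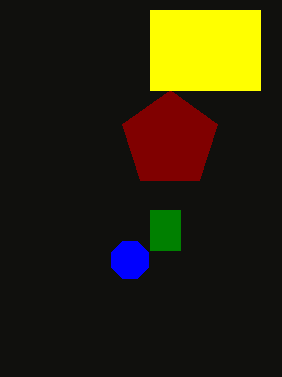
cx_1 = 170
cy_1 = 140
r_1 = 50
x0_3 = 150
y0_3 = 210
x1_3 = 180
y1_3 = 250
x0_4 = 150
y0_4 = 10
x1_4 = 260
y1_4 = 90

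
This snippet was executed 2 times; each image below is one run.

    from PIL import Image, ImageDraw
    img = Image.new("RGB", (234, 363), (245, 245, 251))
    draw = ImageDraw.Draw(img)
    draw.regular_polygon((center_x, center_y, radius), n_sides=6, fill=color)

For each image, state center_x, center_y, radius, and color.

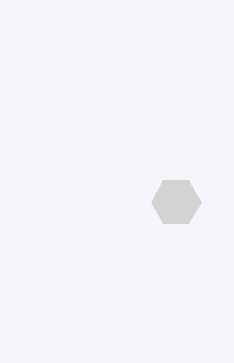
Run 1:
center_x = 176, center_y = 202, radius = 25, color = 'lightgray'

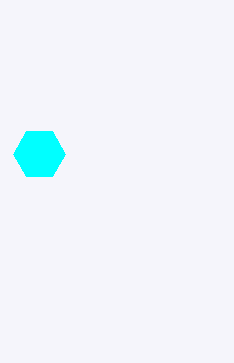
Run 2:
center_x = 39
center_y = 154
radius = 26
color = 'cyan'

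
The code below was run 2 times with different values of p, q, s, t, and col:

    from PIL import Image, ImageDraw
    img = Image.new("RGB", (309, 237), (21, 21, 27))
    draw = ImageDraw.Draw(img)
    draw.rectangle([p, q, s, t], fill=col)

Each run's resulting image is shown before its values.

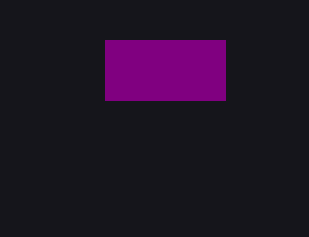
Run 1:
p = 105
q = 40
s = 225
t = 100
col = 'purple'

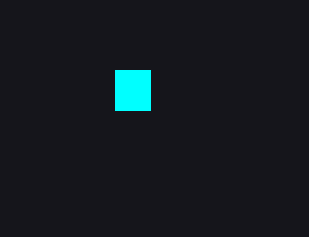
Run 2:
p = 115
q = 70
s = 150
t = 110
col = 'cyan'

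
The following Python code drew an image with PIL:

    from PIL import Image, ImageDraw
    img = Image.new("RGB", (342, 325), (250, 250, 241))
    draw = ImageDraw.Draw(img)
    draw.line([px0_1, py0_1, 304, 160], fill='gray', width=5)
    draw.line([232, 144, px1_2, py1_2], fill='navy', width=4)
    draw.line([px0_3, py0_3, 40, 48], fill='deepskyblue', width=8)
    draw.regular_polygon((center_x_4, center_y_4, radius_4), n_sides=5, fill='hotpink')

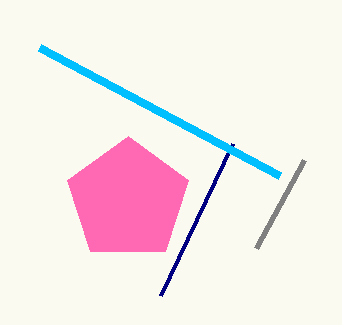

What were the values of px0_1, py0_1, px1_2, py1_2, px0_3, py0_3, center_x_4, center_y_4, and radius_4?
px0_1 = 256
py0_1 = 248
px1_2 = 160
py1_2 = 296
px0_3 = 280
py0_3 = 176
center_x_4 = 128
center_y_4 = 200
radius_4 = 64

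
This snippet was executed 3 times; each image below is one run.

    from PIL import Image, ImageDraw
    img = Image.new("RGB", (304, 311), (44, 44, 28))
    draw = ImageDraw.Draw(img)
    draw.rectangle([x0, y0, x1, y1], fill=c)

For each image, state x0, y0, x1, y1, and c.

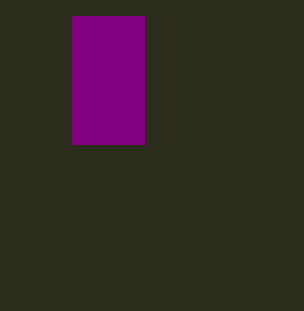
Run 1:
x0 = 72; y0 = 16; x1 = 144; y1 = 144; c = 'purple'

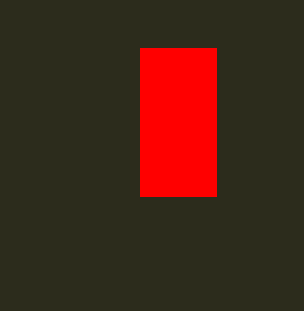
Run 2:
x0 = 140, y0 = 48, x1 = 216, y1 = 196, c = 'red'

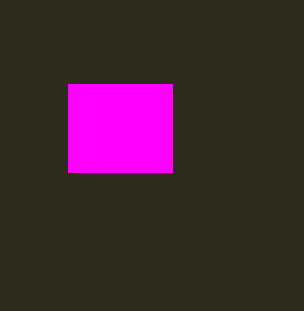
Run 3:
x0 = 68, y0 = 84, x1 = 172, y1 = 172, c = 'magenta'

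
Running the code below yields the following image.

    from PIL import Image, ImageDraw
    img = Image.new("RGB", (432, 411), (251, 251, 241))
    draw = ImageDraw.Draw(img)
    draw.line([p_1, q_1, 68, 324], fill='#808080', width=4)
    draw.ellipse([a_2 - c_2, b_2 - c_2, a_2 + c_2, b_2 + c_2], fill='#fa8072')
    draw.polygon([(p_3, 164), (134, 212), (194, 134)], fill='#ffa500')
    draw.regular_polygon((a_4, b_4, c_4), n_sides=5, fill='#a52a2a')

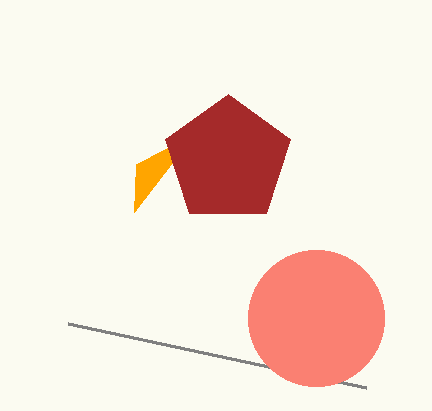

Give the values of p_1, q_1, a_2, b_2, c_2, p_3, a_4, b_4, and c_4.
p_1 = 366; q_1 = 388; a_2 = 316; b_2 = 318; c_2 = 68; p_3 = 136; a_4 = 228; b_4 = 160; c_4 = 66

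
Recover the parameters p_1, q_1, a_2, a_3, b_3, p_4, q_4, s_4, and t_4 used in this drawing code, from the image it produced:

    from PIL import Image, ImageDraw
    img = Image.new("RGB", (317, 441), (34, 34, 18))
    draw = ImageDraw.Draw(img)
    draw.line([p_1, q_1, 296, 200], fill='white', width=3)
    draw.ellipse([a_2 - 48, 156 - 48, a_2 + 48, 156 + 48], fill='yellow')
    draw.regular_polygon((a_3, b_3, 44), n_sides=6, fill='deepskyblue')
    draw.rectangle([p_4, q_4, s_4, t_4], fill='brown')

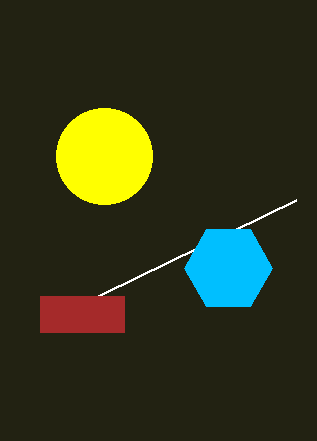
p_1 = 40
q_1 = 324
a_2 = 104
a_3 = 228
b_3 = 268
p_4 = 40
q_4 = 296
s_4 = 124
t_4 = 332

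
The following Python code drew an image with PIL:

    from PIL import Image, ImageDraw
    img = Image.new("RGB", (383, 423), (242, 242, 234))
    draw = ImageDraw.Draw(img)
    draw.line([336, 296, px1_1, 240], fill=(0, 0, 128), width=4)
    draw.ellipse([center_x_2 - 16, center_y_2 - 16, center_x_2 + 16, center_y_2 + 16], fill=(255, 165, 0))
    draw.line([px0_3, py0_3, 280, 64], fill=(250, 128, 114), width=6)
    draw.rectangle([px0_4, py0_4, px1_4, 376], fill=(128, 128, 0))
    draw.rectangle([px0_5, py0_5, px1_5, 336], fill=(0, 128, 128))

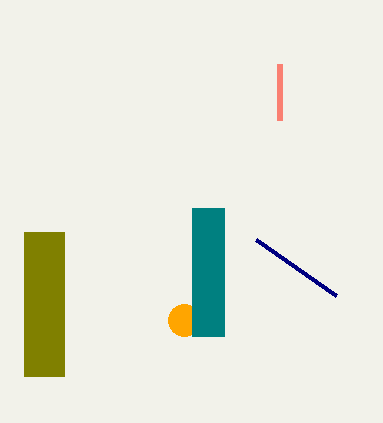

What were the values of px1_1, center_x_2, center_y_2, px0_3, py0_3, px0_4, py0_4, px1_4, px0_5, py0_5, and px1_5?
px1_1 = 256
center_x_2 = 184
center_y_2 = 320
px0_3 = 280
py0_3 = 120
px0_4 = 24
py0_4 = 232
px1_4 = 64
px0_5 = 192
py0_5 = 208
px1_5 = 224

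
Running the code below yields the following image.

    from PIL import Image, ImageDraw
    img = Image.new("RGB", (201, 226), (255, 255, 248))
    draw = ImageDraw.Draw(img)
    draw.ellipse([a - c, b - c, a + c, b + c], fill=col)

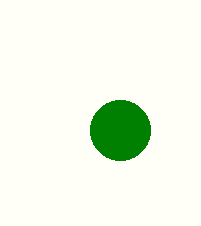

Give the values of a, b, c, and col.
a = 120, b = 130, c = 30, col = 'green'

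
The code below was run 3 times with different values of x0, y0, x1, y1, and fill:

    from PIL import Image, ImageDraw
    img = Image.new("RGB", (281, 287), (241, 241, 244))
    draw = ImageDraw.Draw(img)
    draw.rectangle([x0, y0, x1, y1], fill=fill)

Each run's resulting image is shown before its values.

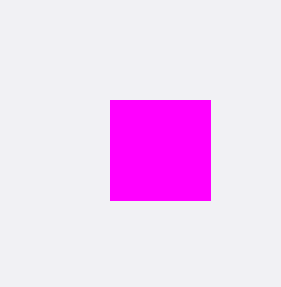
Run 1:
x0 = 110
y0 = 100
x1 = 210
y1 = 200
fill = 'magenta'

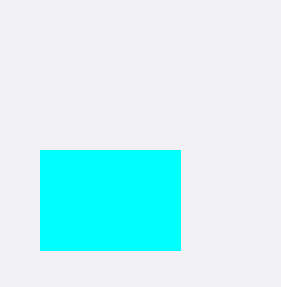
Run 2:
x0 = 40; y0 = 150; x1 = 180; y1 = 250; fill = 'cyan'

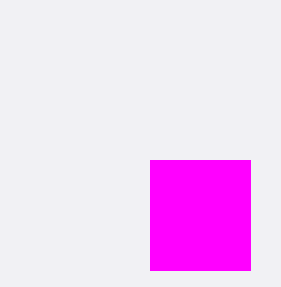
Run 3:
x0 = 150; y0 = 160; x1 = 250; y1 = 270; fill = 'magenta'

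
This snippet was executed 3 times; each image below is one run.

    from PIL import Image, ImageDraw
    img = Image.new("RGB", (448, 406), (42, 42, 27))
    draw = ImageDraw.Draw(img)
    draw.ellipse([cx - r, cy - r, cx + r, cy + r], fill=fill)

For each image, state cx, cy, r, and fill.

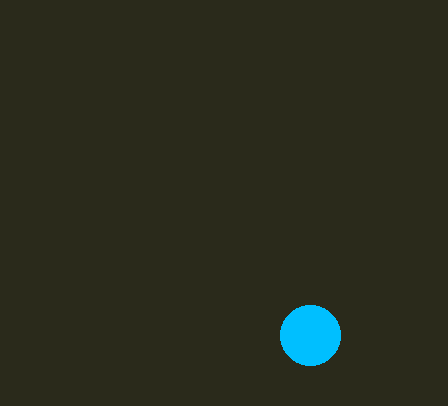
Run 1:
cx = 310; cy = 335; r = 30; fill = 'deepskyblue'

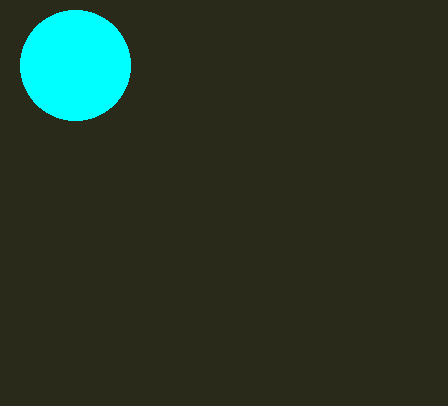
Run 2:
cx = 75; cy = 65; r = 55; fill = 'cyan'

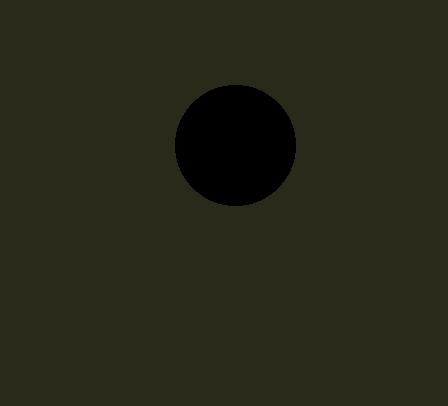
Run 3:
cx = 235, cy = 145, r = 60, fill = 'black'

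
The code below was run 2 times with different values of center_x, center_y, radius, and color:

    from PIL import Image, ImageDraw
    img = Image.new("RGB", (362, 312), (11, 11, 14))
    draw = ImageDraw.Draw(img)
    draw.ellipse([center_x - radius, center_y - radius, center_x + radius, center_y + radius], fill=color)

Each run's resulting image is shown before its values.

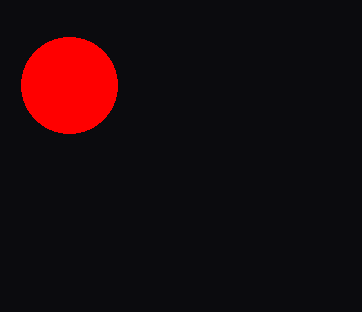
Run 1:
center_x = 69; center_y = 85; radius = 48; color = 'red'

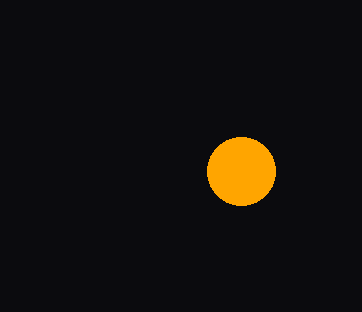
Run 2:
center_x = 241, center_y = 171, radius = 34, color = 'orange'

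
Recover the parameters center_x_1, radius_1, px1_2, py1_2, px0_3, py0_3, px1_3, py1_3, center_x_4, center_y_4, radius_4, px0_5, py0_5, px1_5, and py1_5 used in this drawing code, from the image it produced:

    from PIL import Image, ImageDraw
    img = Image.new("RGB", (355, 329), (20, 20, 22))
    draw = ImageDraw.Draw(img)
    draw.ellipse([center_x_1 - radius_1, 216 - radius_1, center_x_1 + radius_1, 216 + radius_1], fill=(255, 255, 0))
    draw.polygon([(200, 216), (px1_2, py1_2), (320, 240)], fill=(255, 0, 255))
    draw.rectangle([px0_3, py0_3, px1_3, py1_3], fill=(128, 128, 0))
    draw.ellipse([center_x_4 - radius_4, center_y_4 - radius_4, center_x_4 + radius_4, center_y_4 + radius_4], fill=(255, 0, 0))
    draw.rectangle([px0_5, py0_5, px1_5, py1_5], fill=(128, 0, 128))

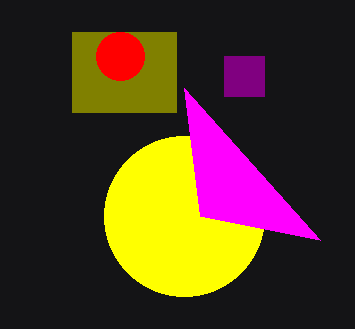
center_x_1 = 184; radius_1 = 80; px1_2 = 184; py1_2 = 88; px0_3 = 72; py0_3 = 32; px1_3 = 176; py1_3 = 112; center_x_4 = 120; center_y_4 = 56; radius_4 = 24; px0_5 = 224; py0_5 = 56; px1_5 = 264; py1_5 = 96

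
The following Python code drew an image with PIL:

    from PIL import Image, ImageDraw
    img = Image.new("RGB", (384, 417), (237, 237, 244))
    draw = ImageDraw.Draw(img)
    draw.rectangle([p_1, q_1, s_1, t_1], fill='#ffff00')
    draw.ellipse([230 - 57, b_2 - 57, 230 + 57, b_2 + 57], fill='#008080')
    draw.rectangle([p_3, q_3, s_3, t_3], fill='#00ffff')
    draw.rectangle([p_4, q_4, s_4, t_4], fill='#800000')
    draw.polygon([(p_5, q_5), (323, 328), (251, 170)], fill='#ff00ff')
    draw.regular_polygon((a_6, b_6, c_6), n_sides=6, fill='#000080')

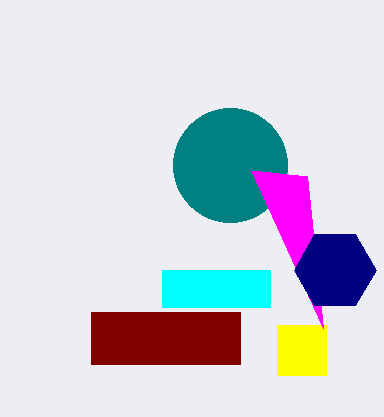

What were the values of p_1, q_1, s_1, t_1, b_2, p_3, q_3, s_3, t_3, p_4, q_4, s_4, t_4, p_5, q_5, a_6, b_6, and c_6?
p_1 = 277; q_1 = 325; s_1 = 326; t_1 = 375; b_2 = 165; p_3 = 162; q_3 = 270; s_3 = 270; t_3 = 307; p_4 = 91; q_4 = 312; s_4 = 240; t_4 = 364; p_5 = 307; q_5 = 176; a_6 = 335; b_6 = 270; c_6 = 41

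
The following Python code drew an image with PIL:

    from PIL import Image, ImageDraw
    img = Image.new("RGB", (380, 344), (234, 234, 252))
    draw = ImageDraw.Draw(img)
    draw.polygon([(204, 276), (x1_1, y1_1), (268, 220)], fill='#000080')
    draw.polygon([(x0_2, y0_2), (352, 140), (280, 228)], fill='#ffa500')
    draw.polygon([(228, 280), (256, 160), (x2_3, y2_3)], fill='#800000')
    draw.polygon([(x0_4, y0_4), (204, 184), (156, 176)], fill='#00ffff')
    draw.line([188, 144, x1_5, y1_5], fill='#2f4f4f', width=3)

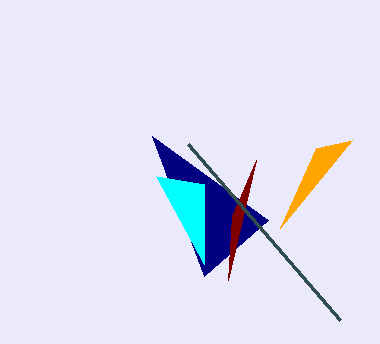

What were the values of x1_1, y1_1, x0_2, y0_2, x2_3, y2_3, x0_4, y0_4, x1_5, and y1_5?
x1_1 = 152; y1_1 = 136; x0_2 = 316; y0_2 = 148; x2_3 = 232; y2_3 = 216; x0_4 = 204; y0_4 = 264; x1_5 = 340; y1_5 = 320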